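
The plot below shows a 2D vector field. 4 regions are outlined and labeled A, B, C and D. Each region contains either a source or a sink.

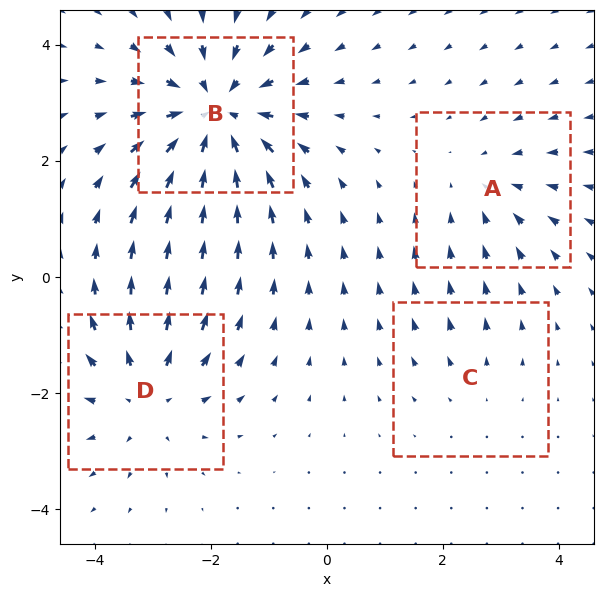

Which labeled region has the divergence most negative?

Divergence at each region's feature centre — A: about -3, B: about -6, C: about +2, D: about +4. Region B is most negative.

B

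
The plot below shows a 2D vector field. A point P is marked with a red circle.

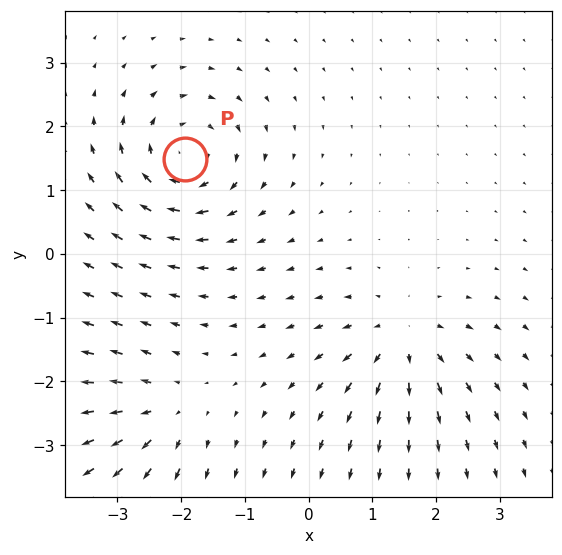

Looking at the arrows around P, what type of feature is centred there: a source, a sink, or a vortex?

vortex

At P (-1.9, 1.5) the arrows circulate clockwise. Divergence ≈0, curl about -6 — near-zero divergence with nonzero curl is a vortex.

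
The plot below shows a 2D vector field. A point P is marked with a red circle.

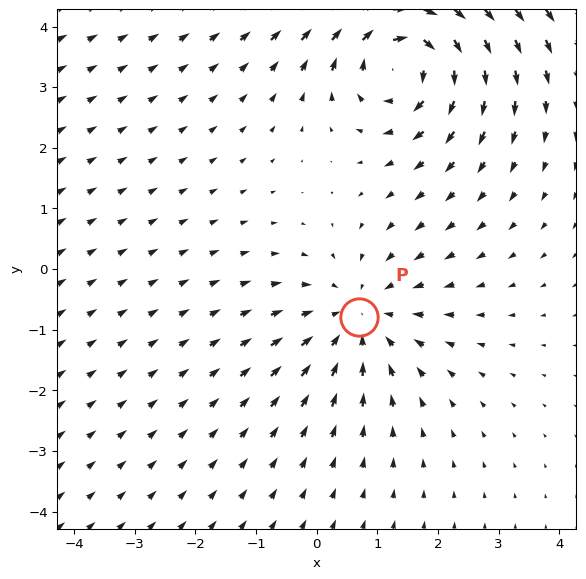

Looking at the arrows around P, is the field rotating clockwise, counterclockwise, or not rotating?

Near P at (0.7, -0.8) the arrows show no circulation. The curl there is ≈0.

not rotating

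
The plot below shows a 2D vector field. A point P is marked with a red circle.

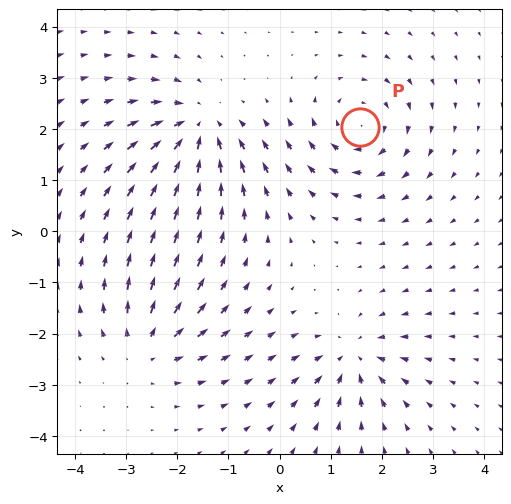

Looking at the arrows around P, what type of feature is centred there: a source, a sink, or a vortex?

At P (1.6, 2.0) the arrows circulate clockwise. Divergence ≈0, curl about -5 — near-zero divergence with nonzero curl is a vortex.

vortex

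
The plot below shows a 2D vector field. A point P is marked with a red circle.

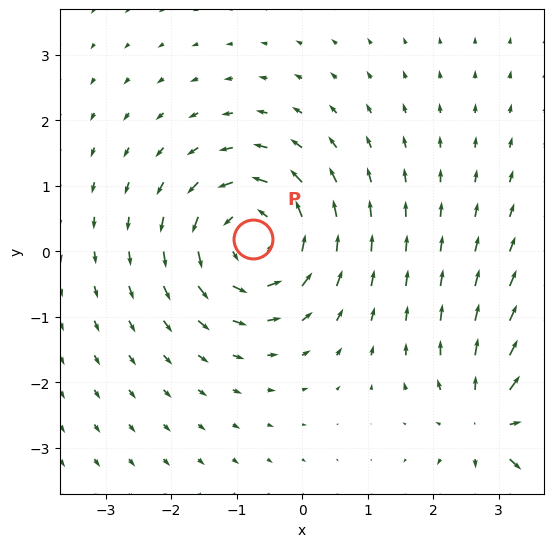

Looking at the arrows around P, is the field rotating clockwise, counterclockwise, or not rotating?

counterclockwise

Near P at (-0.7, 0.2) the arrows circulate counterclockwise. The curl (z-component) there is about +4; positive curl means counterclockwise rotation.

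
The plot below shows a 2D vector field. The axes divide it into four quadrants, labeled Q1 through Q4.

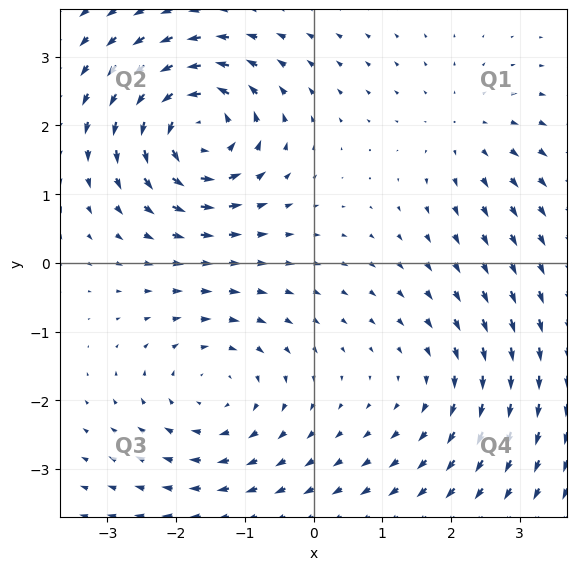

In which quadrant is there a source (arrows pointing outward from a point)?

The source sits at approximately (2.2, 1.9), which lies in quadrant Q1. The divergence there is about +3, positive as expected for a source.

Q1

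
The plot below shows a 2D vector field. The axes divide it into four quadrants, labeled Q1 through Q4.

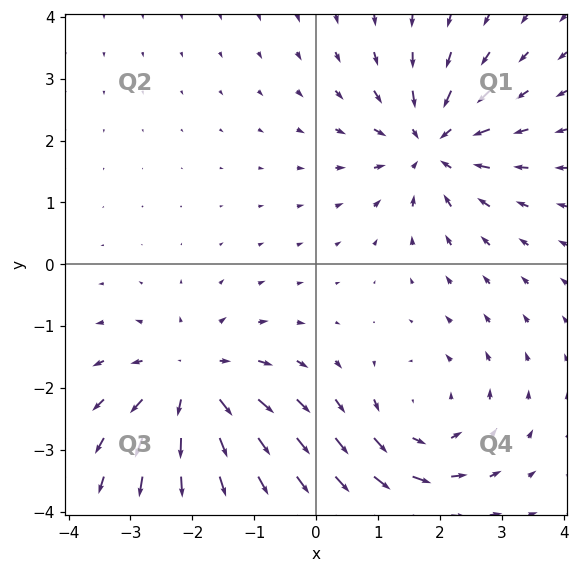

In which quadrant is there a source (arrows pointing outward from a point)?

Q3

The source sits at approximately (-2.0, -1.9), which lies in quadrant Q3. The divergence there is about +3, positive as expected for a source.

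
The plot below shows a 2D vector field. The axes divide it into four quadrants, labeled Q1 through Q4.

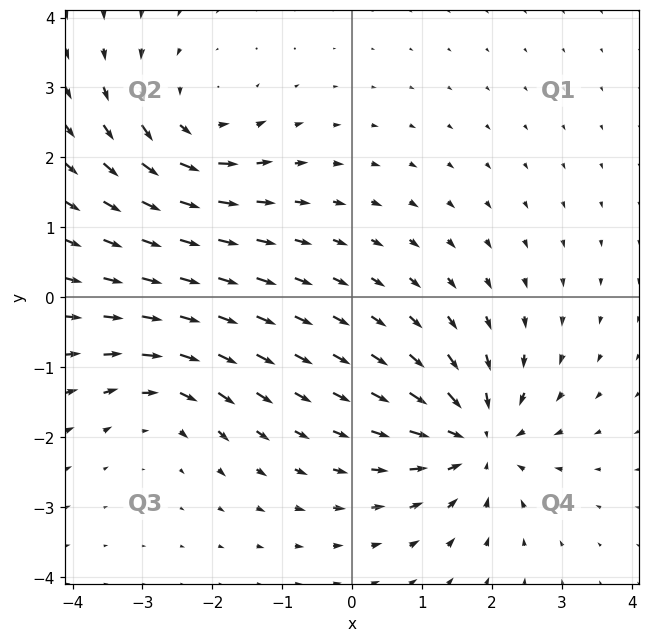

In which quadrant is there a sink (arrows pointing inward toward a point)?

The sink sits at approximately (1.8, -2.0), which lies in quadrant Q4. The divergence there is about -6, negative as expected for a sink.

Q4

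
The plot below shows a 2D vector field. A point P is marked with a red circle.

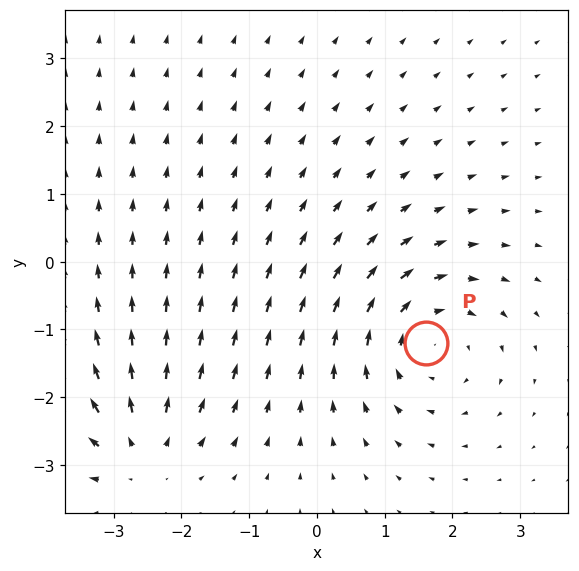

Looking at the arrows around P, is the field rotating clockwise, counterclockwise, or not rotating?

Near P at (1.6, -1.2) the arrows circulate clockwise. The curl (z-component) there is about -4; negative curl means clockwise rotation.

clockwise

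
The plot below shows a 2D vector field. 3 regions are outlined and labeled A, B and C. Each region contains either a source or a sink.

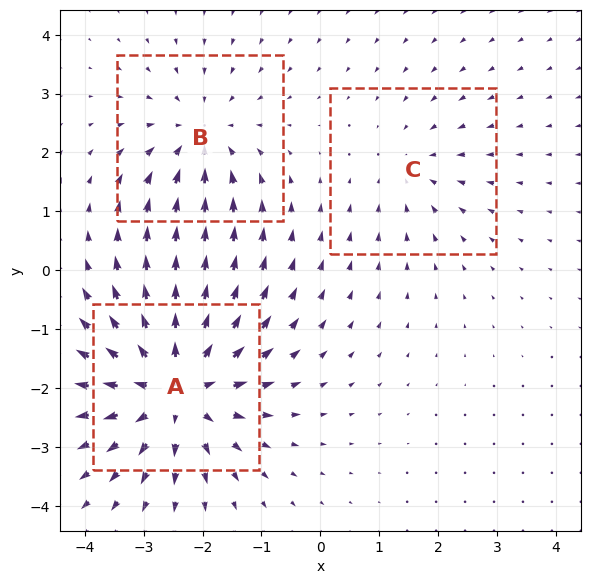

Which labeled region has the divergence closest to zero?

C

Divergence at each region's feature centre — A: about +5, B: about -3, C: about -2. Region C is closest to zero.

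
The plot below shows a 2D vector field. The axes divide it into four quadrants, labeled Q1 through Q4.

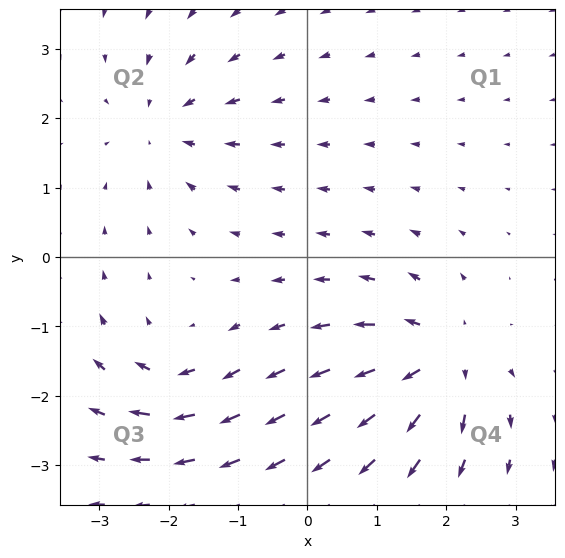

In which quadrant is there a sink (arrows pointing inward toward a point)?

The sink sits at approximately (-2.1, 1.9), which lies in quadrant Q2. The divergence there is about -4, negative as expected for a sink.

Q2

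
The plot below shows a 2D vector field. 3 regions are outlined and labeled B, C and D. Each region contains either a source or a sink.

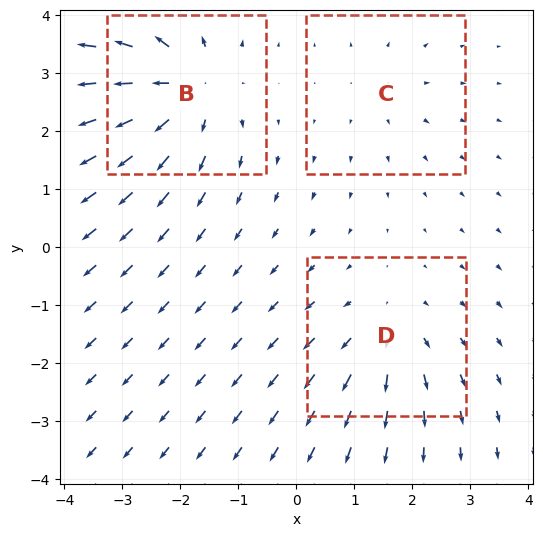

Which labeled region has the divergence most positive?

Divergence at each region's feature centre — B: about +5, C: about +2, D: about +3. Region B is most positive.

B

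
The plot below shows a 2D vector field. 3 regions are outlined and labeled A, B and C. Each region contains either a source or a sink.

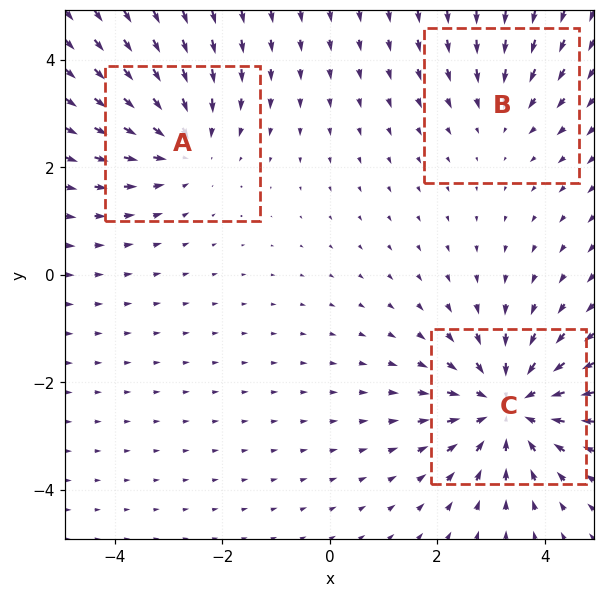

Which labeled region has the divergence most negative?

C

Divergence at each region's feature centre — A: about -3, B: about -2, C: about -4. Region C is most negative.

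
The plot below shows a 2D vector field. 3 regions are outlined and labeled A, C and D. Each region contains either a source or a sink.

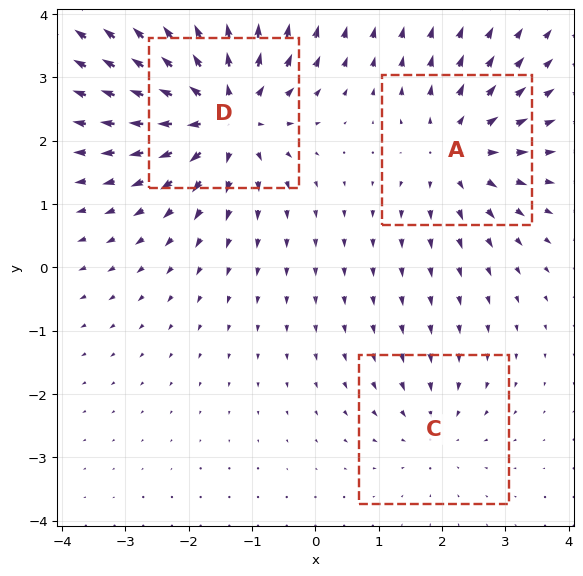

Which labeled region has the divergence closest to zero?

Divergence at each region's feature centre — A: about +4, C: about -2, D: about +6. Region C is closest to zero.

C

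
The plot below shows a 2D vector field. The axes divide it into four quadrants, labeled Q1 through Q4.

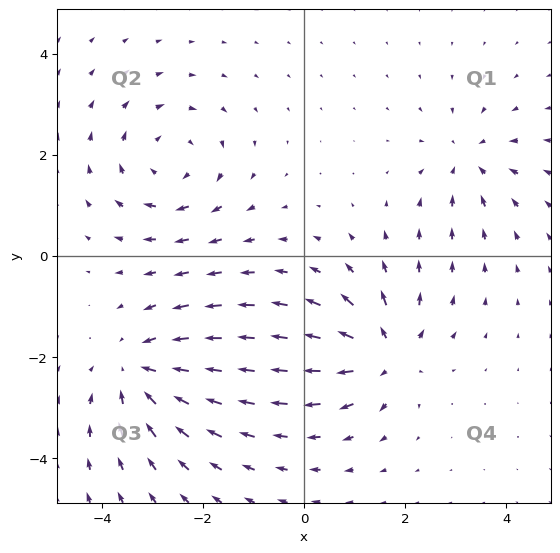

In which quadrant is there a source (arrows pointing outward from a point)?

The source sits at approximately (1.6, -1.9), which lies in quadrant Q4. The divergence there is about +5, positive as expected for a source.

Q4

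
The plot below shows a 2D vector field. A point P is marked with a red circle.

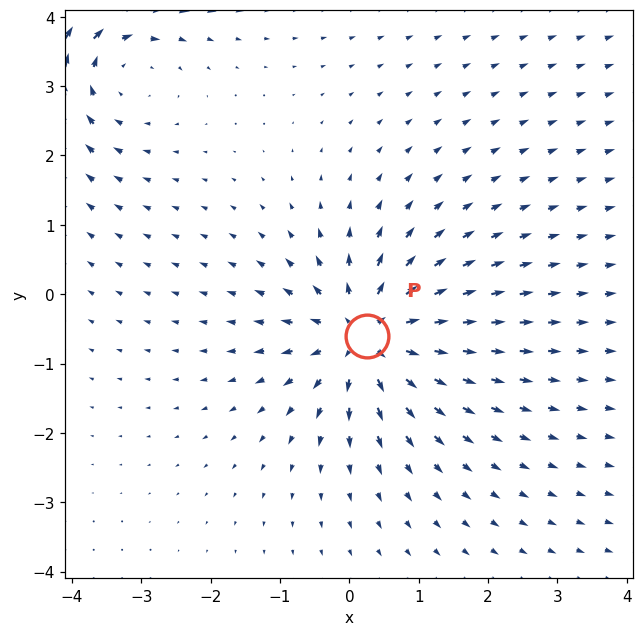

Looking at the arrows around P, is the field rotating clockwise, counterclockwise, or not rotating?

Near P at (0.3, -0.6) the arrows show no circulation. The curl there is ≈0.

not rotating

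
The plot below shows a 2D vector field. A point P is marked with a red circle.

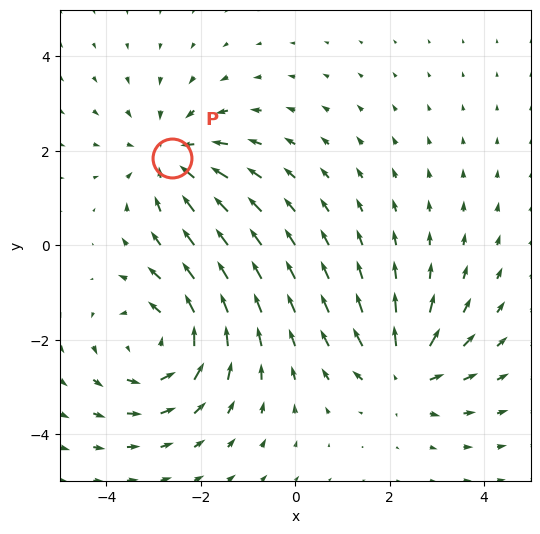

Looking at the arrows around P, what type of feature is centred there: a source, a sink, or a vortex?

sink

At P (-2.6, 1.8) the arrows converge inward. Divergence about -3, curl ≈0 — negative divergence with near-zero curl is a sink.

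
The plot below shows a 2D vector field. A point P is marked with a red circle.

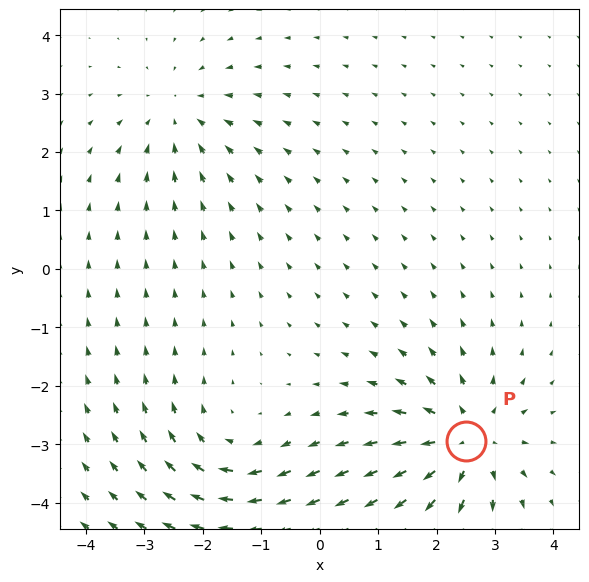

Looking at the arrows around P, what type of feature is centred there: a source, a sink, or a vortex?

At P (2.5, -2.9) the arrows spread outward. Divergence about +5, curl ≈0 — positive divergence with near-zero curl is a source.

source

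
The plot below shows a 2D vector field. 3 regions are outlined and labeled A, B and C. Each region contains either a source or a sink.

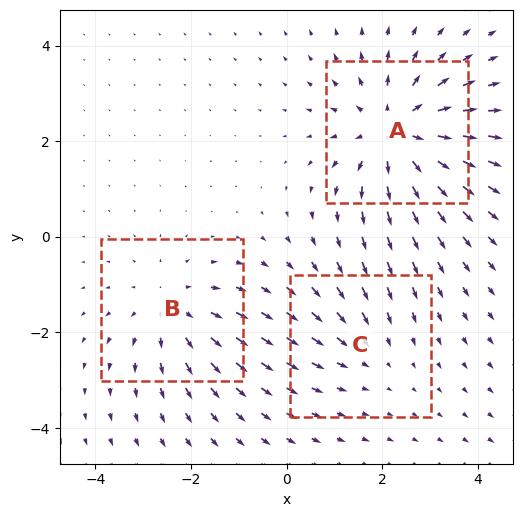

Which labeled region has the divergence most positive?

A

Divergence at each region's feature centre — A: about +4, B: about +3, C: about -2. Region A is most positive.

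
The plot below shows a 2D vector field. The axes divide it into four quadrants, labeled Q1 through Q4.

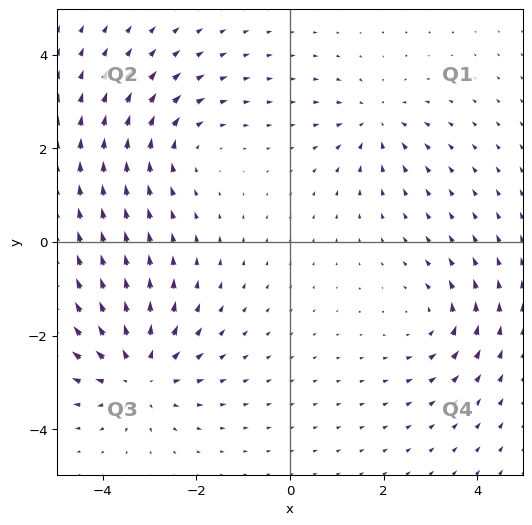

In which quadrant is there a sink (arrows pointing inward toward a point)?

Q1

The sink sits at approximately (1.8, 2.6), which lies in quadrant Q1. The divergence there is about -3, negative as expected for a sink.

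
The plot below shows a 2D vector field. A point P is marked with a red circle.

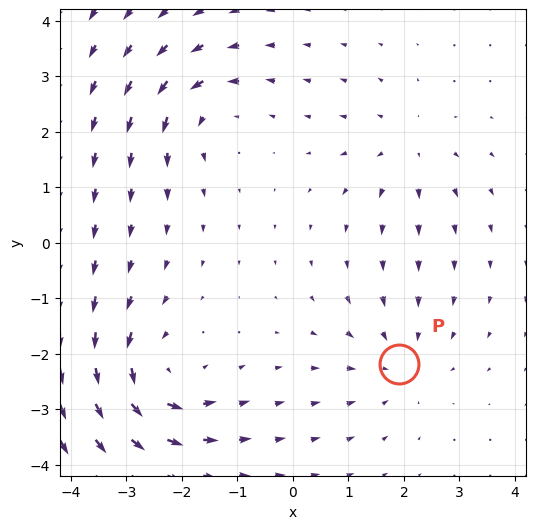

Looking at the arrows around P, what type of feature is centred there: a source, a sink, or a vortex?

At P (1.9, -2.2) the arrows converge inward. Divergence about -2, curl ≈0 — negative divergence with near-zero curl is a sink.

sink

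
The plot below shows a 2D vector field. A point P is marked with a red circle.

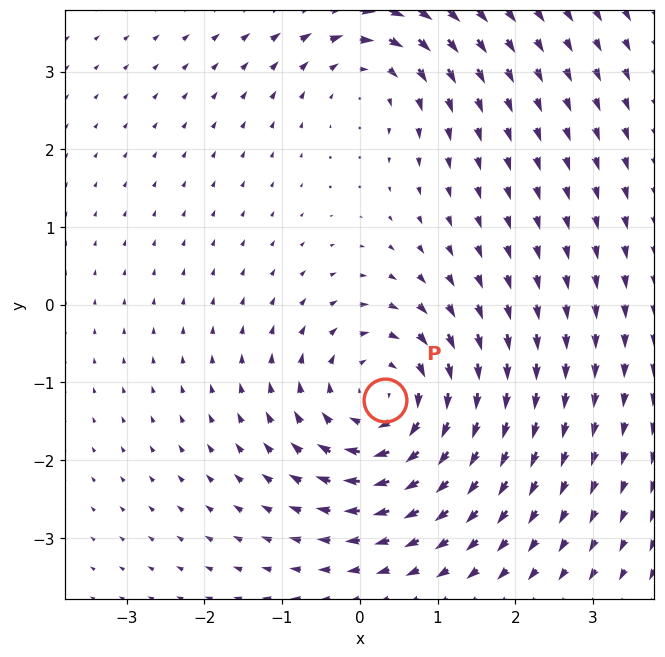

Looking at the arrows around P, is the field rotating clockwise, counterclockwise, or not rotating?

clockwise

Near P at (0.3, -1.2) the arrows circulate clockwise. The curl (z-component) there is about -4; negative curl means clockwise rotation.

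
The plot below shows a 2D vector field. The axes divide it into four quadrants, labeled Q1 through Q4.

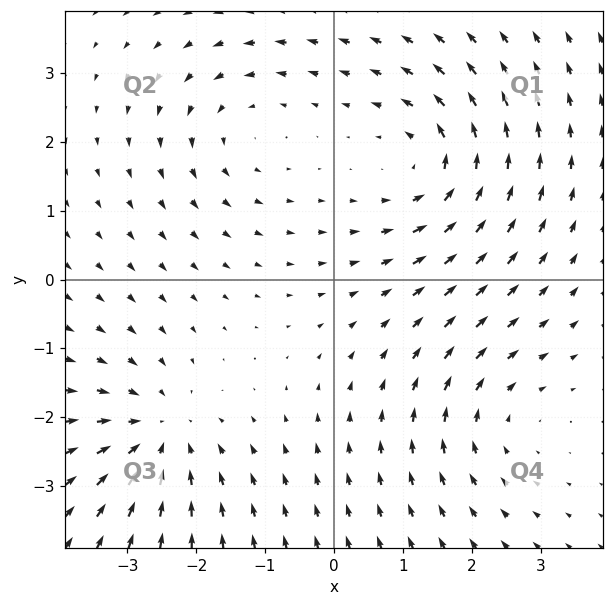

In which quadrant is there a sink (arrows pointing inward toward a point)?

The sink sits at approximately (-2.5, -2.2), which lies in quadrant Q3. The divergence there is about -5, negative as expected for a sink.

Q3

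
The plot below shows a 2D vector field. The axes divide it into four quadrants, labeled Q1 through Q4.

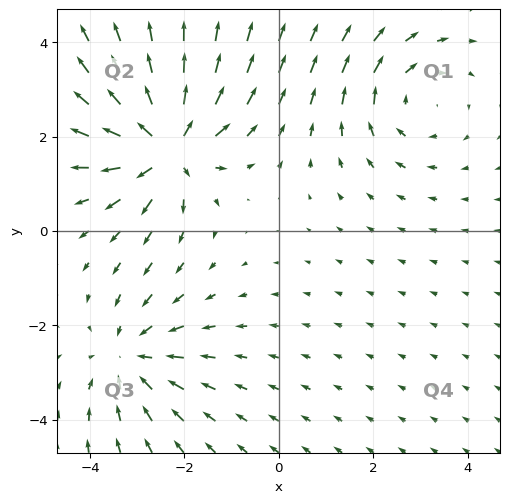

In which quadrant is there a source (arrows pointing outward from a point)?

The source sits at approximately (-2.4, 1.8), which lies in quadrant Q2. The divergence there is about +6, positive as expected for a source.

Q2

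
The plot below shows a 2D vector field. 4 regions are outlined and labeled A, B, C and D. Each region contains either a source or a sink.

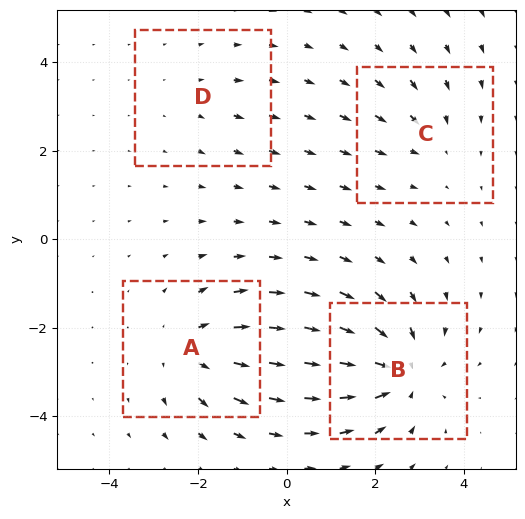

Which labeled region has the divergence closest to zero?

Divergence at each region's feature centre — A: about +4, B: about -6, C: about -3, D: about +2. Region D is closest to zero.

D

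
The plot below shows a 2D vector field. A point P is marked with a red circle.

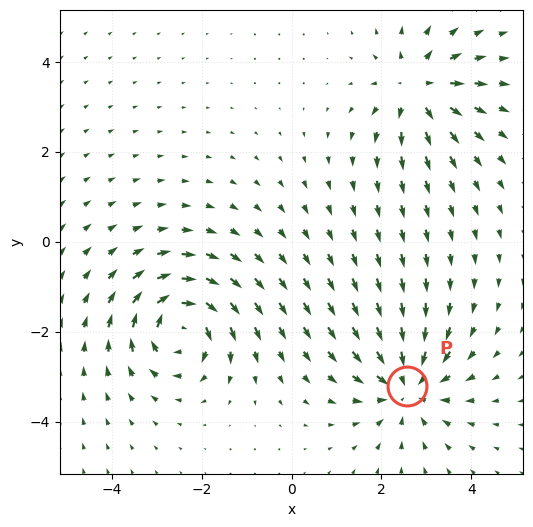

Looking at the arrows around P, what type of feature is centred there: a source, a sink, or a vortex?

sink

At P (2.6, -3.2) the arrows converge inward. Divergence about -5, curl ≈0 — negative divergence with near-zero curl is a sink.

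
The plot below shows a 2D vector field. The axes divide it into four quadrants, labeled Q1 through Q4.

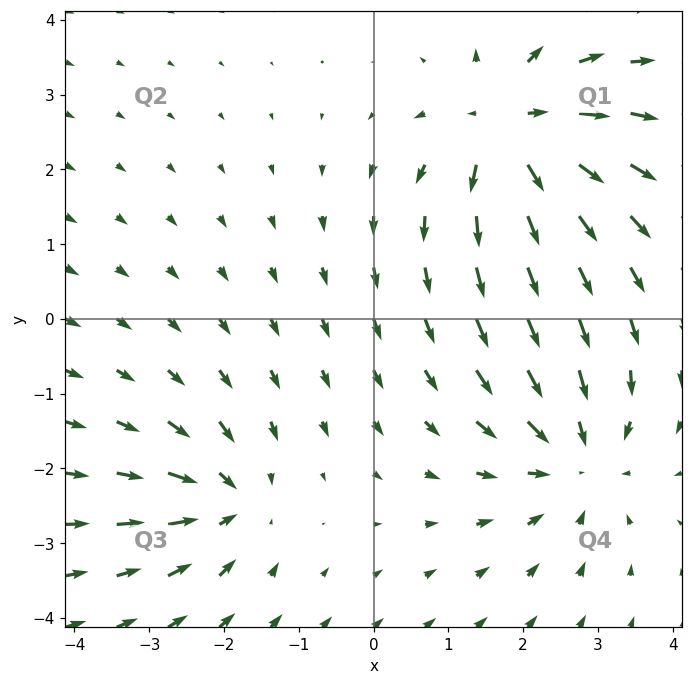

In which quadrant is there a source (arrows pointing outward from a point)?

Q1

The source sits at approximately (1.9, 2.5), which lies in quadrant Q1. The divergence there is about +6, positive as expected for a source.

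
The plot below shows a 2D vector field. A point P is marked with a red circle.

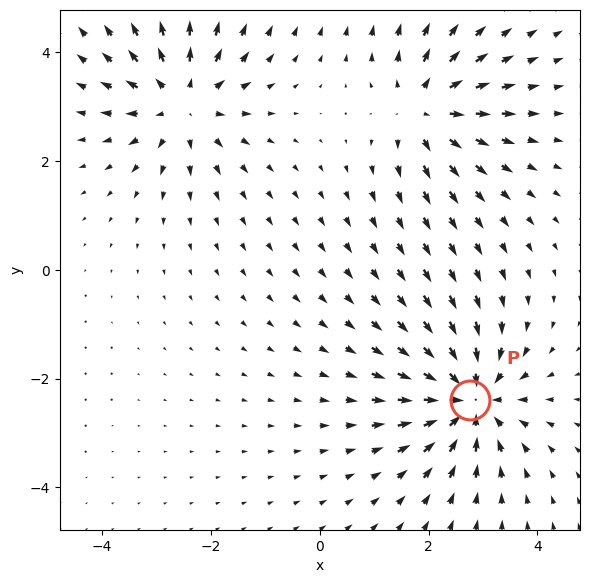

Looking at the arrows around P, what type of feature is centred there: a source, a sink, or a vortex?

At P (2.8, -2.4) the arrows converge inward. Divergence about -5, curl ≈0 — negative divergence with near-zero curl is a sink.

sink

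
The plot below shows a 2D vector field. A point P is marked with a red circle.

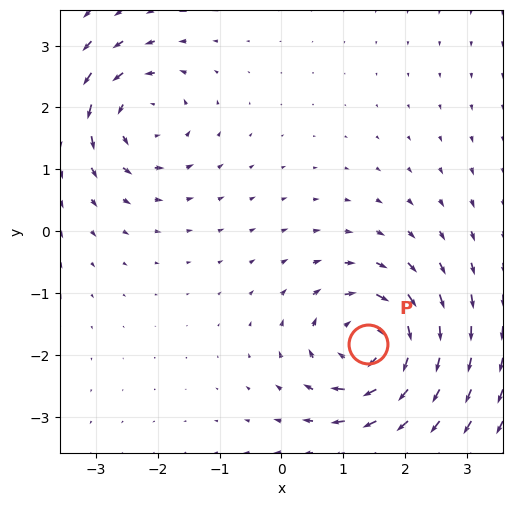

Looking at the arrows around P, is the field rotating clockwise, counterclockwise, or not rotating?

Near P at (1.4, -1.8) the arrows circulate clockwise. The curl (z-component) there is about -5; negative curl means clockwise rotation.

clockwise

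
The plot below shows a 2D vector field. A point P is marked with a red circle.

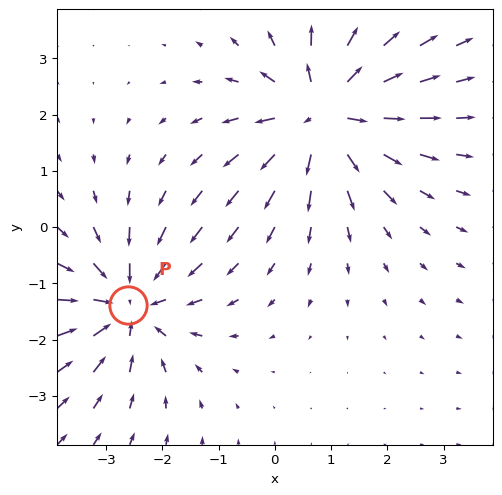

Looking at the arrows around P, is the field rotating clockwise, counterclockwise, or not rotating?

Near P at (-2.6, -1.4) the arrows show no circulation. The curl there is ≈0.

not rotating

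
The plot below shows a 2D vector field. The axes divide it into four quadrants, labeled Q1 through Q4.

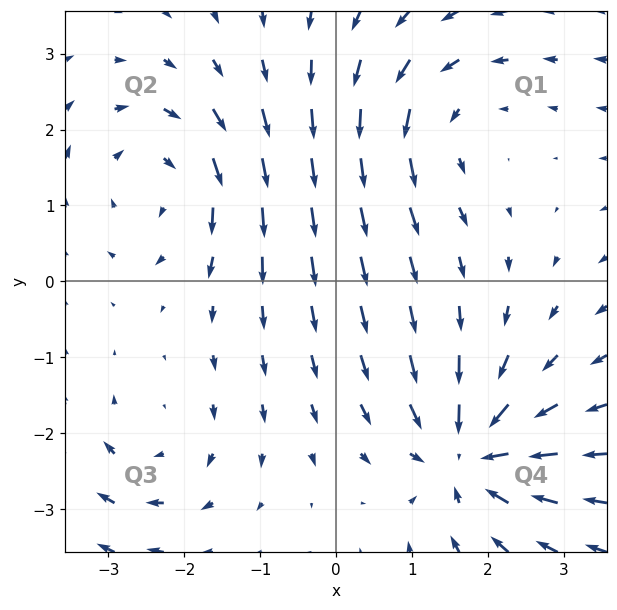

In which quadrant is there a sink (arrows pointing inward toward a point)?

Q4

The sink sits at approximately (1.8, -2.3), which lies in quadrant Q4. The divergence there is about -6, negative as expected for a sink.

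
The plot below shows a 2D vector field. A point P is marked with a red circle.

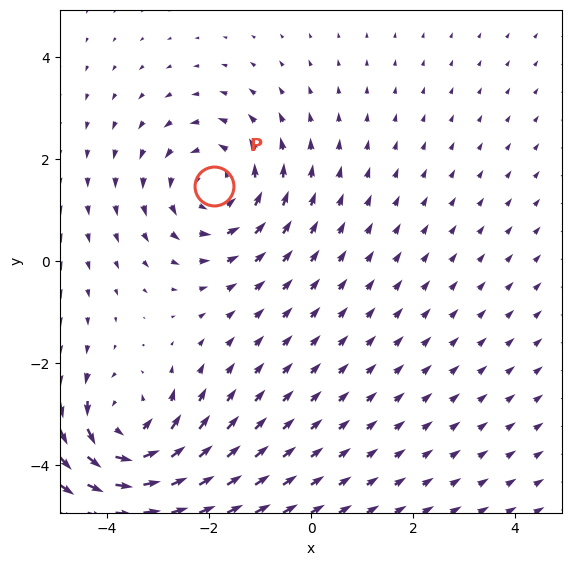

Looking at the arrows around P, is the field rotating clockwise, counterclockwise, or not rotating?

Near P at (-1.9, 1.5) the arrows circulate counterclockwise. The curl (z-component) there is about +3; positive curl means counterclockwise rotation.

counterclockwise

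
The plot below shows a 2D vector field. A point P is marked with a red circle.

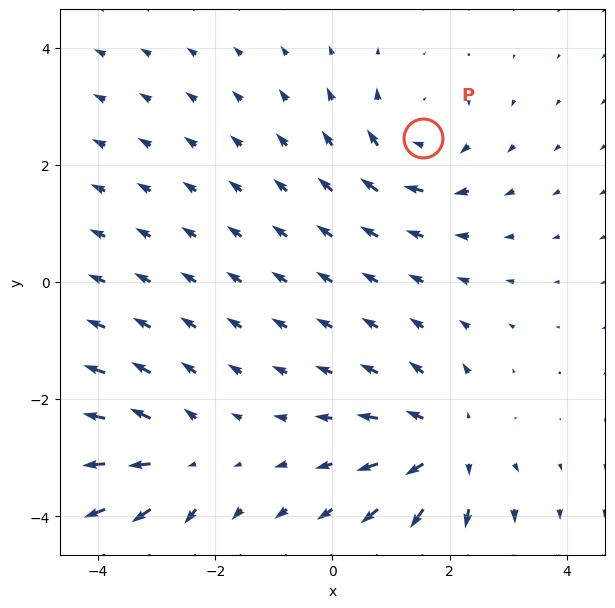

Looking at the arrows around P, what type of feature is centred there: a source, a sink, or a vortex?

vortex

At P (1.5, 2.5) the arrows circulate clockwise. Divergence ≈0, curl about -3 — near-zero divergence with nonzero curl is a vortex.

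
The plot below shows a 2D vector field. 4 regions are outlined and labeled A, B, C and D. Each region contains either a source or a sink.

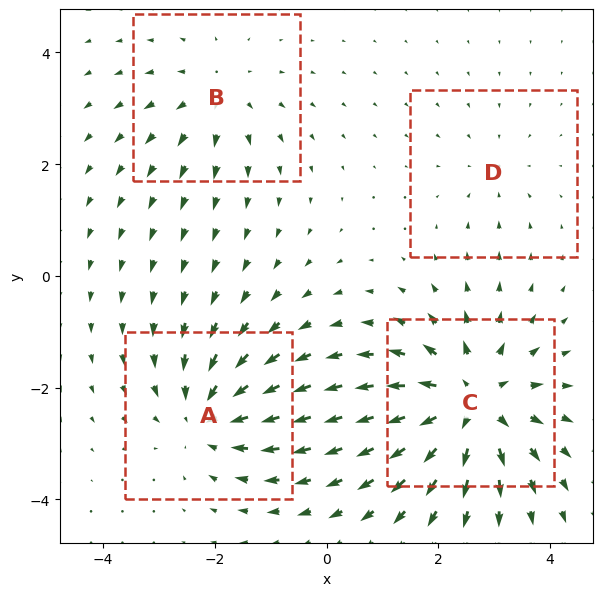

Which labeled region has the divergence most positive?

Divergence at each region's feature centre — A: about -5, B: about +3, C: about +7, D: about -2. Region C is most positive.

C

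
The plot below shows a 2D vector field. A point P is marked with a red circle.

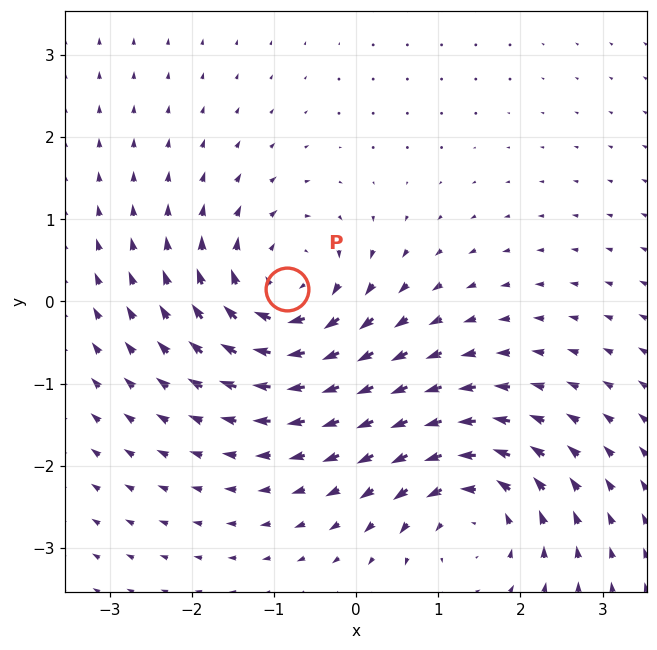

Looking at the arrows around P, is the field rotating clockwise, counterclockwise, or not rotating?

clockwise

Near P at (-0.8, 0.1) the arrows circulate clockwise. The curl (z-component) there is about -5; negative curl means clockwise rotation.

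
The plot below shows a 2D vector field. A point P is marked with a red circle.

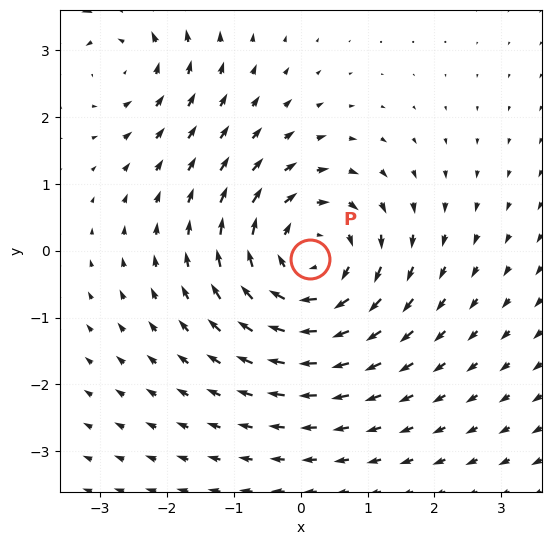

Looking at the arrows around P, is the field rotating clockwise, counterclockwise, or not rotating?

Near P at (0.1, -0.1) the arrows circulate clockwise. The curl (z-component) there is about -4; negative curl means clockwise rotation.

clockwise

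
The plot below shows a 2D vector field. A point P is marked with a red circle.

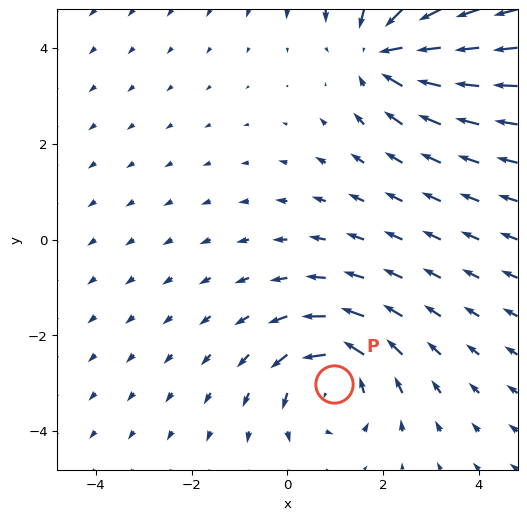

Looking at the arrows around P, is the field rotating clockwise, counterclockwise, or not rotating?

counterclockwise

Near P at (1.0, -3.0) the arrows circulate counterclockwise. The curl (z-component) there is about +4; positive curl means counterclockwise rotation.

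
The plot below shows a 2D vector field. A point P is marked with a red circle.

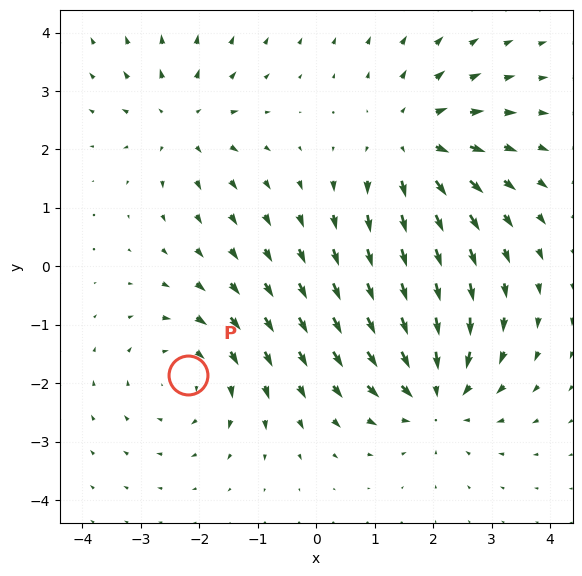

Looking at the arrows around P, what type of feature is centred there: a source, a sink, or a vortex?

At P (-2.2, -1.9) the arrows circulate clockwise. Divergence ≈0, curl about -3 — near-zero divergence with nonzero curl is a vortex.

vortex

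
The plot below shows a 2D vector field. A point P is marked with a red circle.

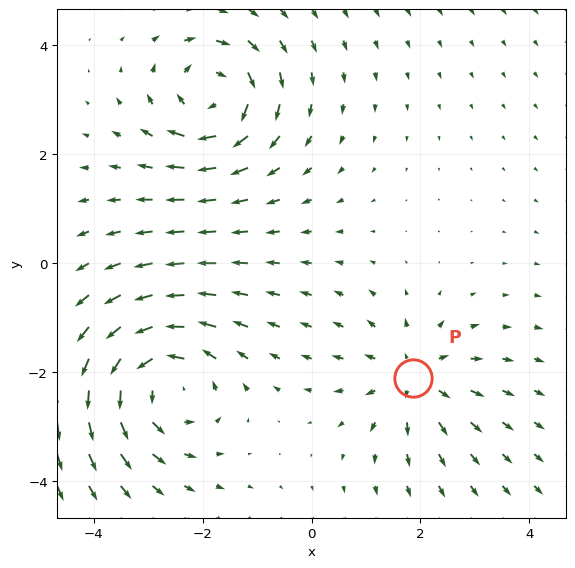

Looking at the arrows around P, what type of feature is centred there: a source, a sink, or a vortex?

source

At P (1.9, -2.1) the arrows spread outward. Divergence about +4, curl ≈0 — positive divergence with near-zero curl is a source.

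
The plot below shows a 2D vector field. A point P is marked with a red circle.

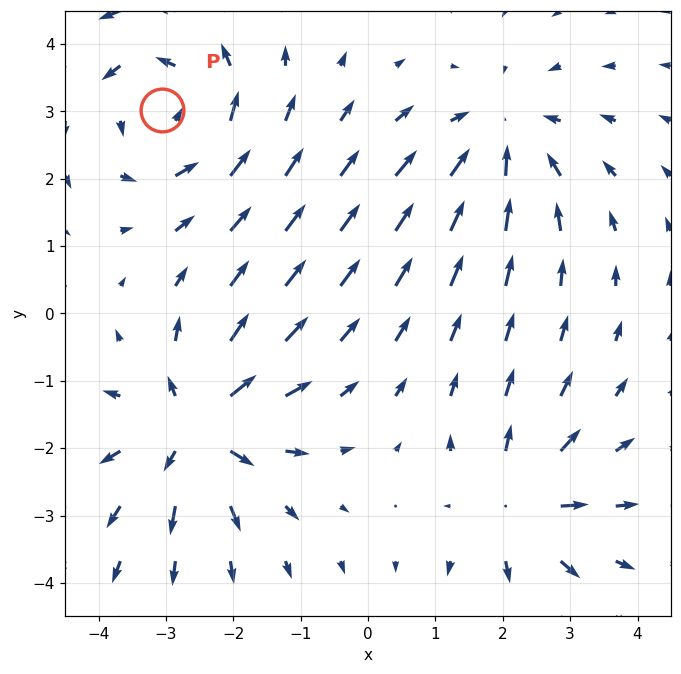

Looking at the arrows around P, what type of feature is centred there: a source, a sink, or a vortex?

vortex

At P (-3.1, 3.0) the arrows circulate counterclockwise. Divergence ≈0, curl about +3 — near-zero divergence with nonzero curl is a vortex.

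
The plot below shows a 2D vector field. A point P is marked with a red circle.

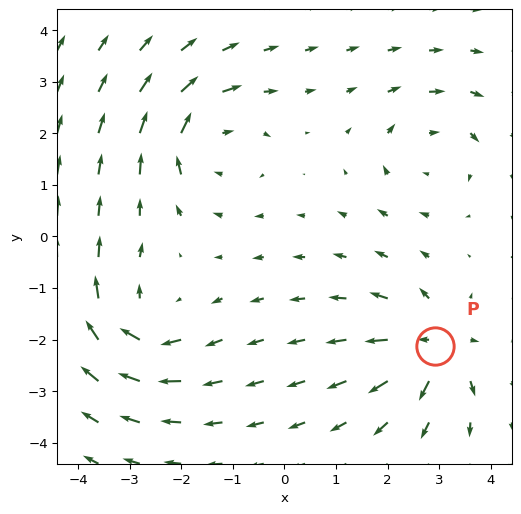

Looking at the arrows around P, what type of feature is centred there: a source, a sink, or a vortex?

At P (2.9, -2.1) the arrows spread outward. Divergence about +7, curl ≈0 — positive divergence with near-zero curl is a source.

source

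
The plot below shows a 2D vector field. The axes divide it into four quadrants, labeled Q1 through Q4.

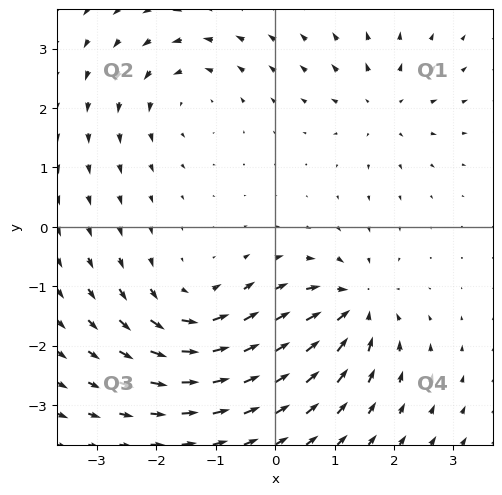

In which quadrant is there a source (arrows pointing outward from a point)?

Q1

The source sits at approximately (1.8, 2.0), which lies in quadrant Q1. The divergence there is about +4, positive as expected for a source.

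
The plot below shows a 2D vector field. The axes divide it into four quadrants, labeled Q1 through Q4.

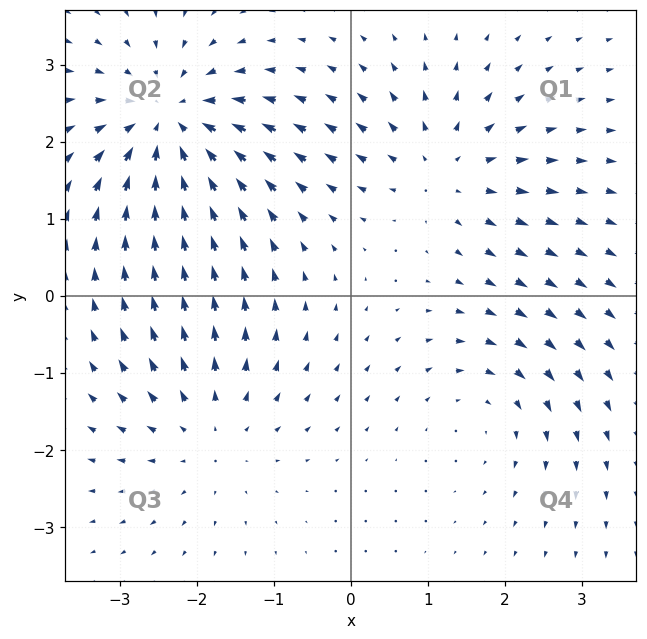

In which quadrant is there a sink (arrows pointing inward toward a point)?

The sink sits at approximately (-2.3, 2.2), which lies in quadrant Q2. The divergence there is about -6, negative as expected for a sink.

Q2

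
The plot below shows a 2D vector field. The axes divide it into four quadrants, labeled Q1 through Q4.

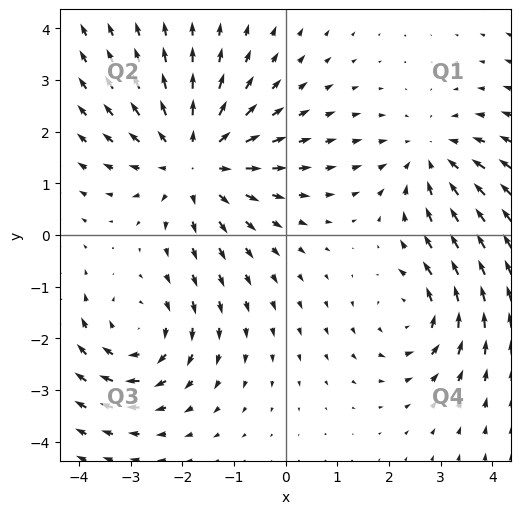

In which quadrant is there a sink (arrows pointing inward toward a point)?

Q1

The sink sits at approximately (2.8, 1.5), which lies in quadrant Q1. The divergence there is about -3, negative as expected for a sink.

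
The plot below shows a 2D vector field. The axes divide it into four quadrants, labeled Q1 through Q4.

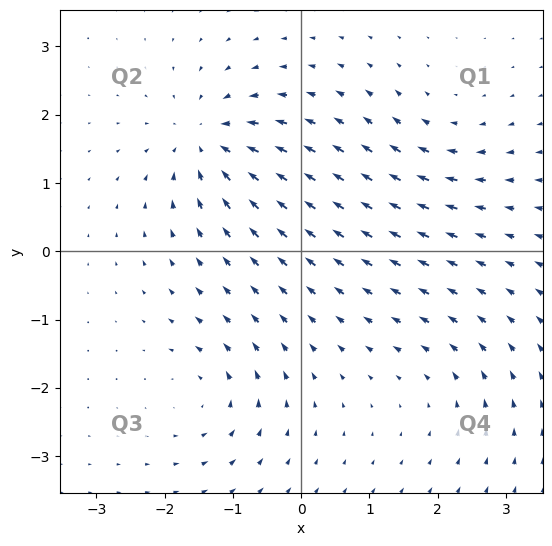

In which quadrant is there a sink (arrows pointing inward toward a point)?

Q2

The sink sits at approximately (-1.4, 1.6), which lies in quadrant Q2. The divergence there is about -7, negative as expected for a sink.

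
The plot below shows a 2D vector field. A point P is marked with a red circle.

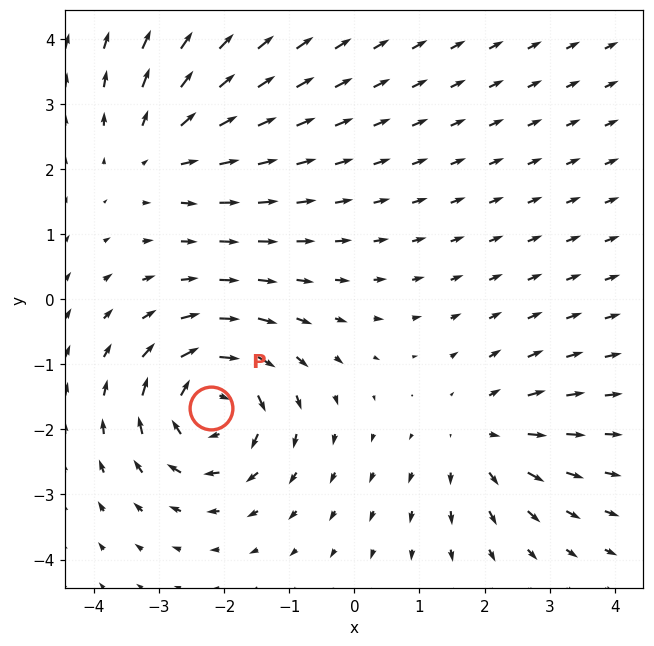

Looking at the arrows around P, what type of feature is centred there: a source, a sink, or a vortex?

vortex

At P (-2.2, -1.7) the arrows circulate clockwise. Divergence ≈0, curl about -5 — near-zero divergence with nonzero curl is a vortex.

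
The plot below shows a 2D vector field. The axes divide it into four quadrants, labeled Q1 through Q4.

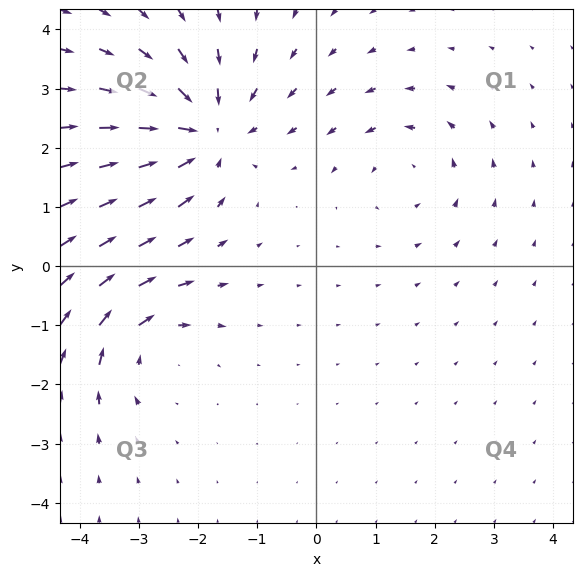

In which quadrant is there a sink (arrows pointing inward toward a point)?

Q2

The sink sits at approximately (-1.9, 2.3), which lies in quadrant Q2. The divergence there is about -5, negative as expected for a sink.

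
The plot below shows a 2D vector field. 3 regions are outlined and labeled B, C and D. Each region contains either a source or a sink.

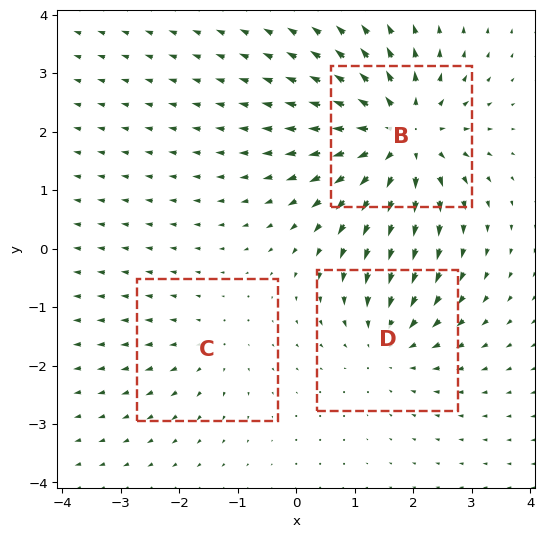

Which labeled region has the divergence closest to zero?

C

Divergence at each region's feature centre — B: about +5, C: about +2, D: about -3. Region C is closest to zero.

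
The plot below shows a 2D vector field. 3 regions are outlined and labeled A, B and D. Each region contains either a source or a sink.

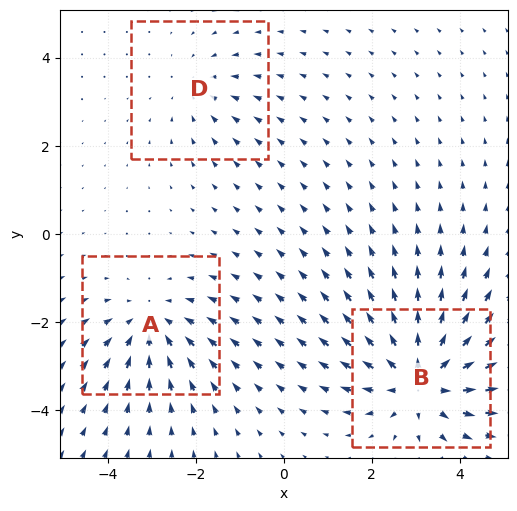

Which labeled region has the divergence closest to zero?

D

Divergence at each region's feature centre — A: about -3, B: about +4, D: about -2. Region D is closest to zero.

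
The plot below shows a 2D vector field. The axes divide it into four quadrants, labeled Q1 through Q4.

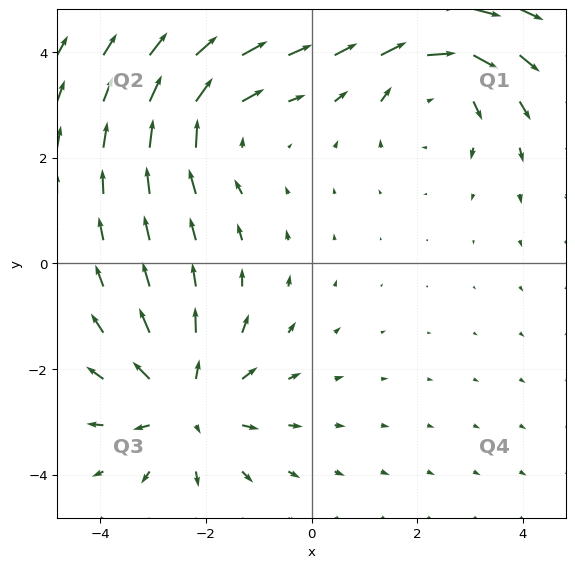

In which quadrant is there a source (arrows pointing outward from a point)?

Q3

The source sits at approximately (-2.4, -2.7), which lies in quadrant Q3. The divergence there is about +4, positive as expected for a source.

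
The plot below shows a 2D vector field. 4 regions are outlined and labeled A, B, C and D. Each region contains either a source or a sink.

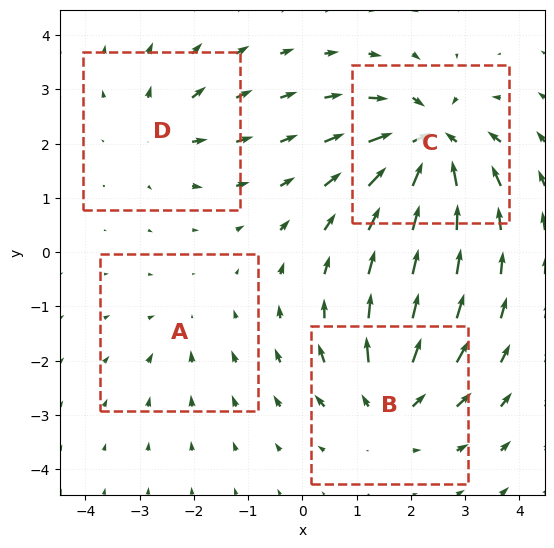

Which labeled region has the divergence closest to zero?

A

Divergence at each region's feature centre — A: about -2, B: about +6, C: about -8, D: about +4. Region A is closest to zero.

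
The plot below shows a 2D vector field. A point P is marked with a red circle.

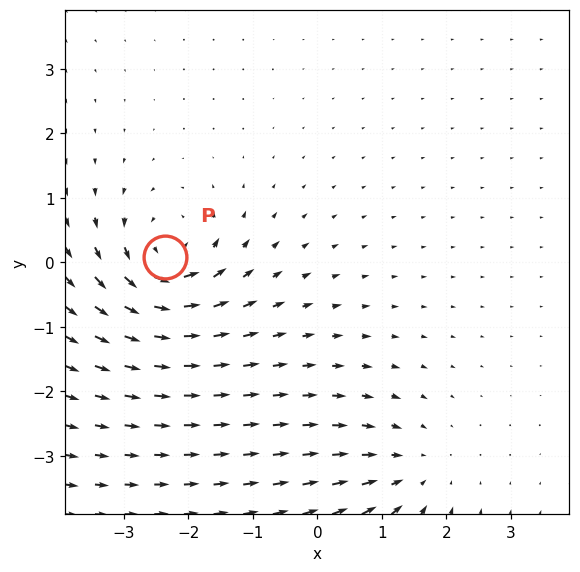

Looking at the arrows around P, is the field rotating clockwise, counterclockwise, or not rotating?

counterclockwise

Near P at (-2.4, 0.1) the arrows circulate counterclockwise. The curl (z-component) there is about +5; positive curl means counterclockwise rotation.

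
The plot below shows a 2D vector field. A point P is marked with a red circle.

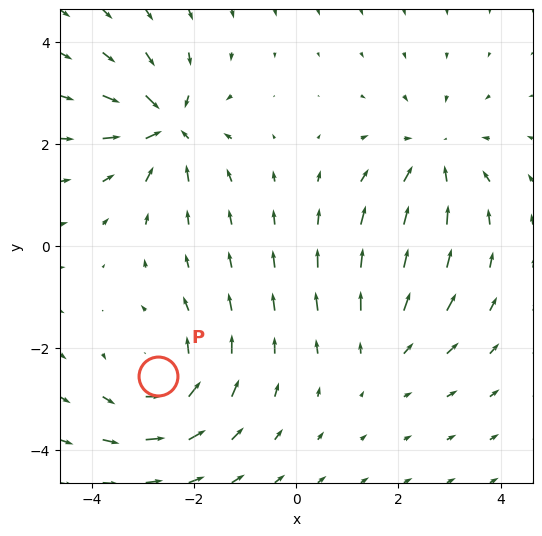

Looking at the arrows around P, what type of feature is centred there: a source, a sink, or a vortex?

vortex

At P (-2.7, -2.5) the arrows circulate counterclockwise. Divergence ≈0, curl about +4 — near-zero divergence with nonzero curl is a vortex.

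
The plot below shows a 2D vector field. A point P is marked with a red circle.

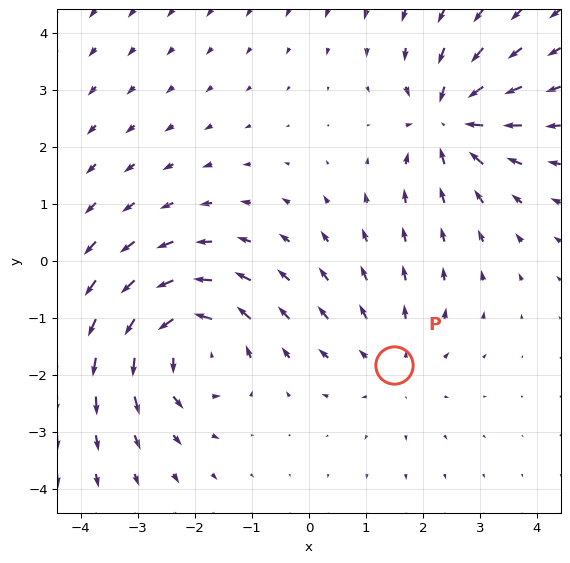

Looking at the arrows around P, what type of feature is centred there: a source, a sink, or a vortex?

source

At P (1.5, -1.8) the arrows spread outward. Divergence about +2, curl ≈0 — positive divergence with near-zero curl is a source.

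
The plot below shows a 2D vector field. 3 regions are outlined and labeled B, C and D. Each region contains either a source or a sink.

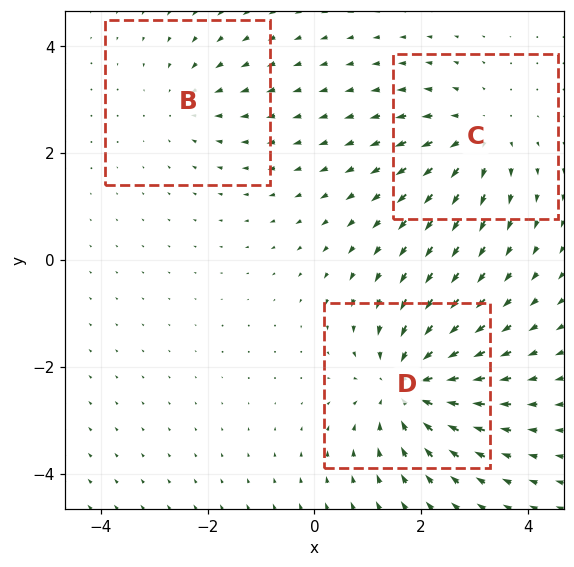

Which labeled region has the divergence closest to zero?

B

Divergence at each region's feature centre — B: about -2, C: about +3, D: about -4. Region B is closest to zero.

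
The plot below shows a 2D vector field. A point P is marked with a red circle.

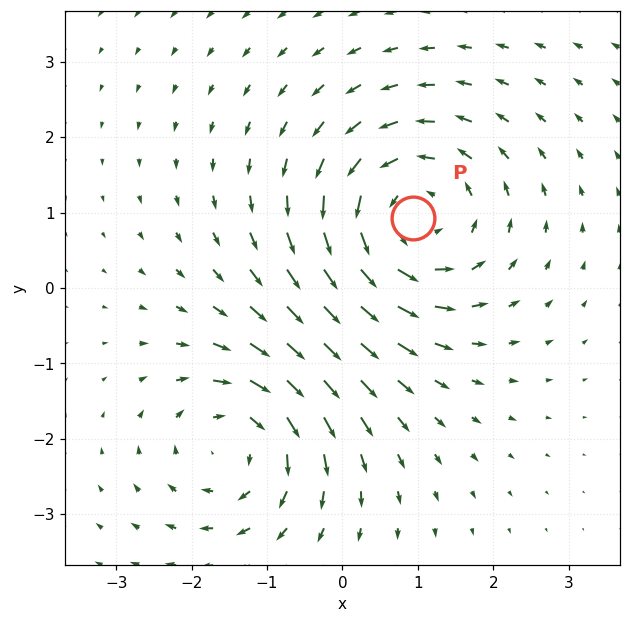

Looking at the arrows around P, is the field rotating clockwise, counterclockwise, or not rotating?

counterclockwise

Near P at (0.9, 0.9) the arrows circulate counterclockwise. The curl (z-component) there is about +4; positive curl means counterclockwise rotation.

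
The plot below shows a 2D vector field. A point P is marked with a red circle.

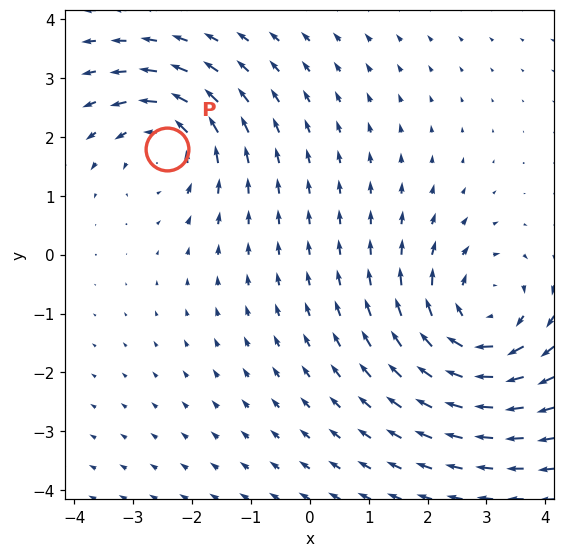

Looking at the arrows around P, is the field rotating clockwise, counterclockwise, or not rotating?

Near P at (-2.4, 1.8) the arrows circulate counterclockwise. The curl (z-component) there is about +3; positive curl means counterclockwise rotation.

counterclockwise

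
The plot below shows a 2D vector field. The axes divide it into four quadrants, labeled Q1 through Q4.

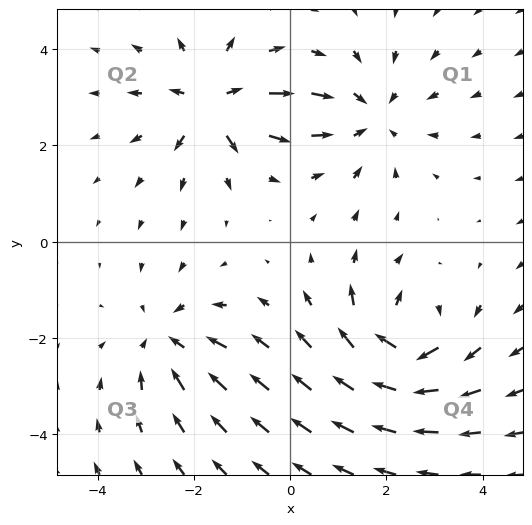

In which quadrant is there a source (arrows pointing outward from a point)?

Q2

The source sits at approximately (-1.6, 2.9), which lies in quadrant Q2. The divergence there is about +6, positive as expected for a source.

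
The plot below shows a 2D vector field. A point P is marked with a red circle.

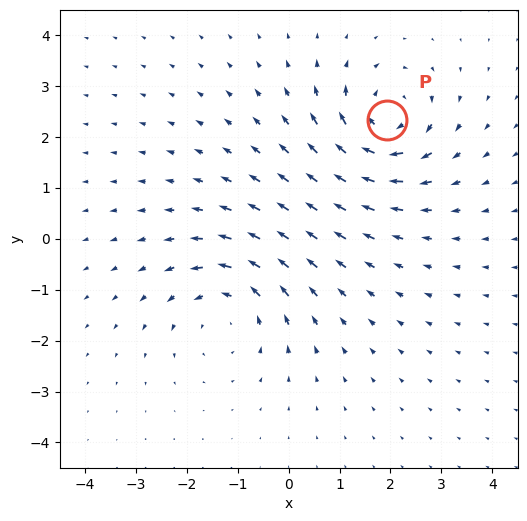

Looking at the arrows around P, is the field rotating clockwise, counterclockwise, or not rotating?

clockwise

Near P at (1.9, 2.3) the arrows circulate clockwise. The curl (z-component) there is about -6; negative curl means clockwise rotation.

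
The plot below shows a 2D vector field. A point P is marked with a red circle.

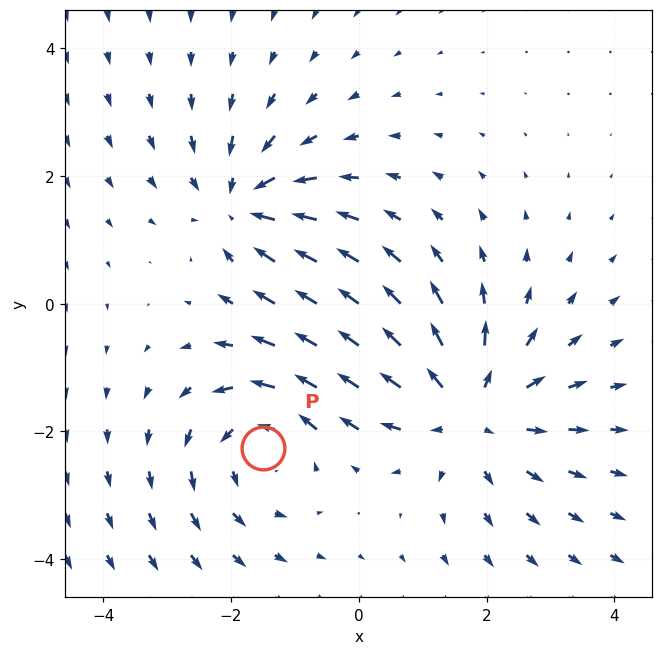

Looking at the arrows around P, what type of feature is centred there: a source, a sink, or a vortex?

vortex

At P (-1.5, -2.3) the arrows circulate counterclockwise. Divergence ≈0, curl about +3 — near-zero divergence with nonzero curl is a vortex.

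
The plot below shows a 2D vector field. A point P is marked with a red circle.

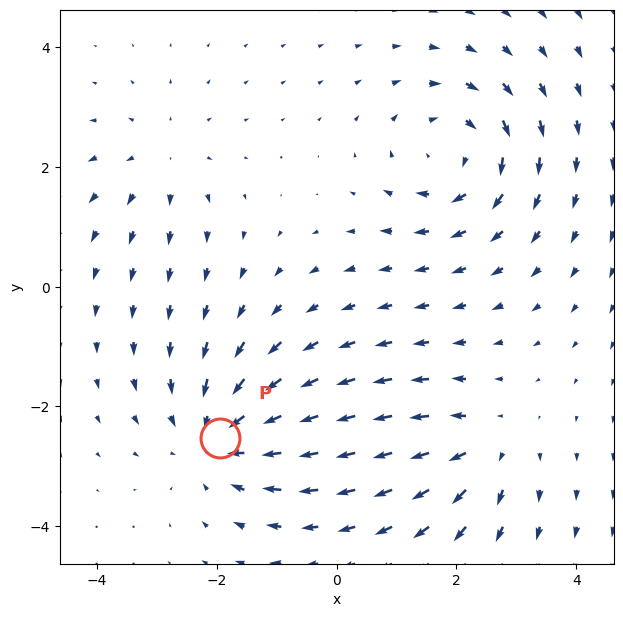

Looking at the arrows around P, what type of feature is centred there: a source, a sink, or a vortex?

sink

At P (-2.0, -2.5) the arrows converge inward. Divergence about -4, curl ≈0 — negative divergence with near-zero curl is a sink.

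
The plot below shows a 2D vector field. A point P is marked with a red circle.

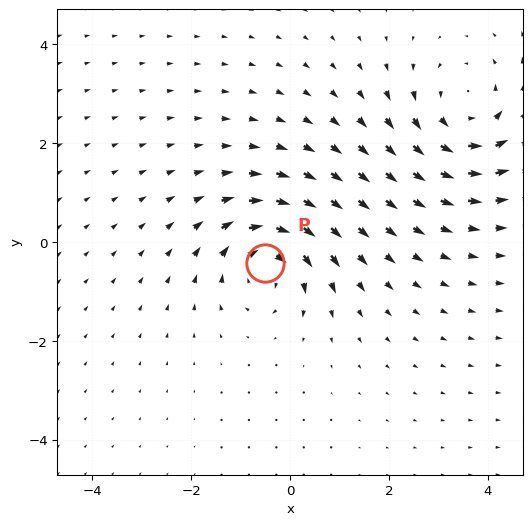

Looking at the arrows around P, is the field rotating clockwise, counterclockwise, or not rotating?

Near P at (-0.5, -0.4) the arrows circulate clockwise. The curl (z-component) there is about -5; negative curl means clockwise rotation.

clockwise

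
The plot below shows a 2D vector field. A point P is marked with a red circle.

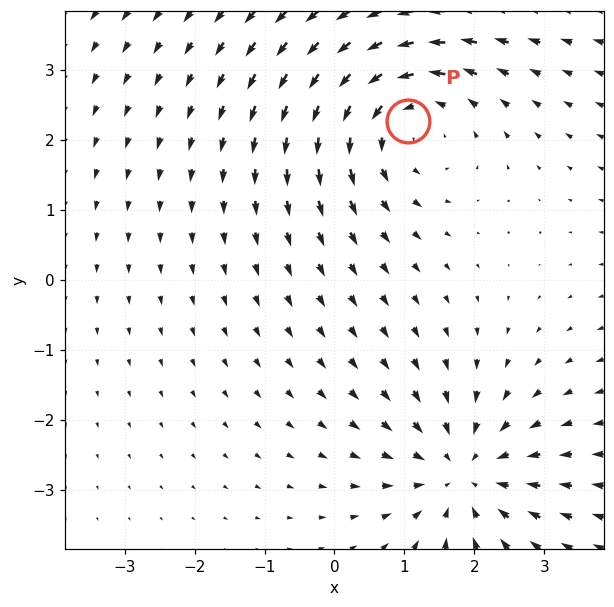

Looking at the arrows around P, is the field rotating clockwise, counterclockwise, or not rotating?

Near P at (1.0, 2.3) the arrows circulate counterclockwise. The curl (z-component) there is about +4; positive curl means counterclockwise rotation.

counterclockwise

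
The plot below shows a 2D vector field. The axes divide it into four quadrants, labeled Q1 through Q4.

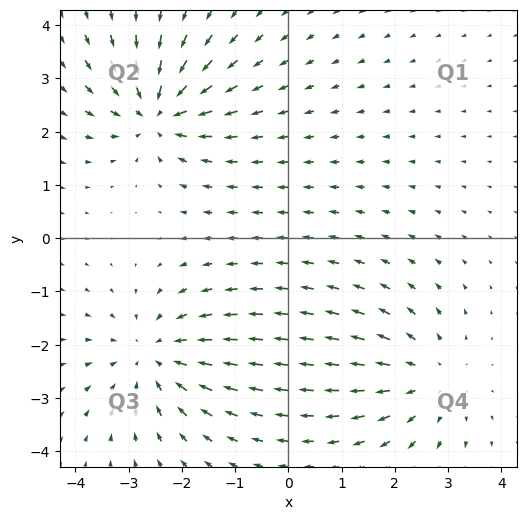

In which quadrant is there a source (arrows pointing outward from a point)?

The source sits at approximately (2.6, -2.6), which lies in quadrant Q4. The divergence there is about +3, positive as expected for a source.

Q4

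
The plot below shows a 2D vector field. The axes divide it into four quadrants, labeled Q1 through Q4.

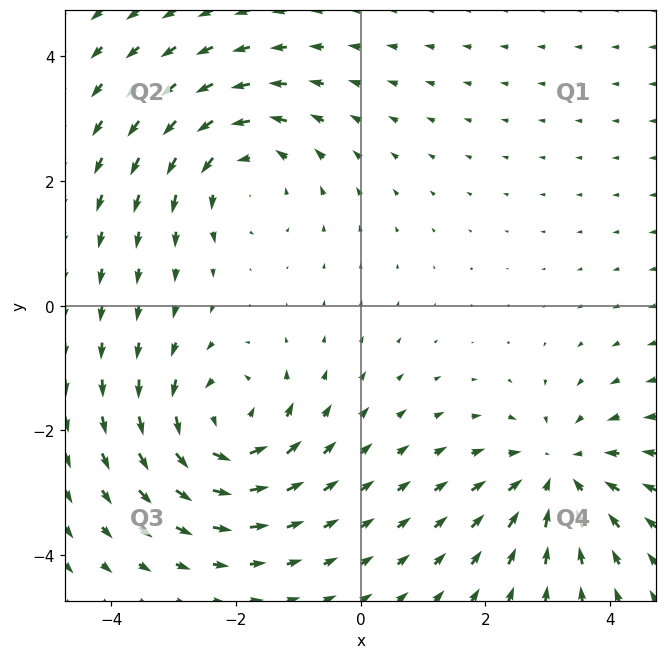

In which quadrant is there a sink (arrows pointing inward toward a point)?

Q4

The sink sits at approximately (3.2, -2.7), which lies in quadrant Q4. The divergence there is about -3, negative as expected for a sink.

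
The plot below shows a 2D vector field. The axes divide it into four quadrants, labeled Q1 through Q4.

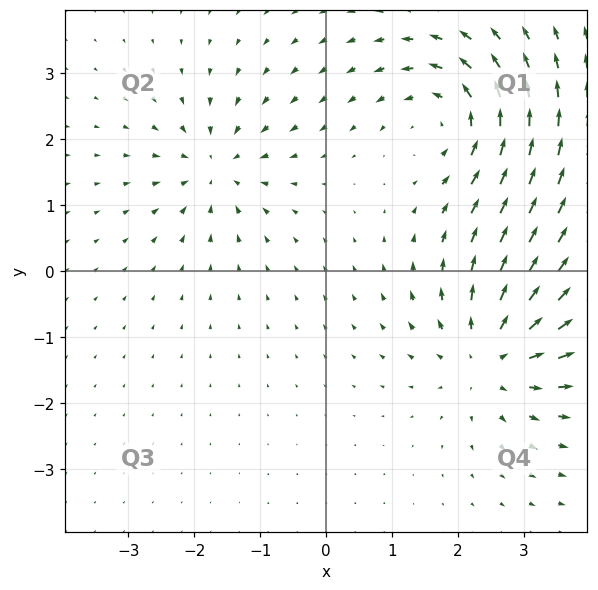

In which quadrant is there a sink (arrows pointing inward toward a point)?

The sink sits at approximately (-1.7, 1.6), which lies in quadrant Q2. The divergence there is about -4, negative as expected for a sink.

Q2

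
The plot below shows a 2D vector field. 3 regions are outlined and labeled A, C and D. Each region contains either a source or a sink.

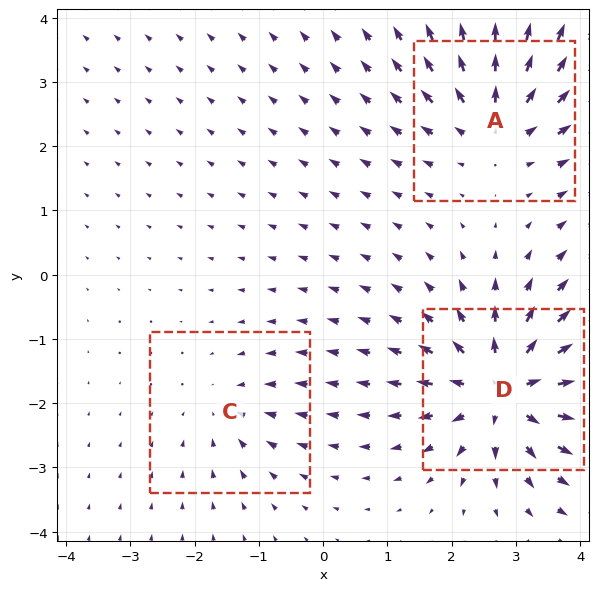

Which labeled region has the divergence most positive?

Divergence at each region's feature centre — A: about +4, C: about -2, D: about +6. Region D is most positive.

D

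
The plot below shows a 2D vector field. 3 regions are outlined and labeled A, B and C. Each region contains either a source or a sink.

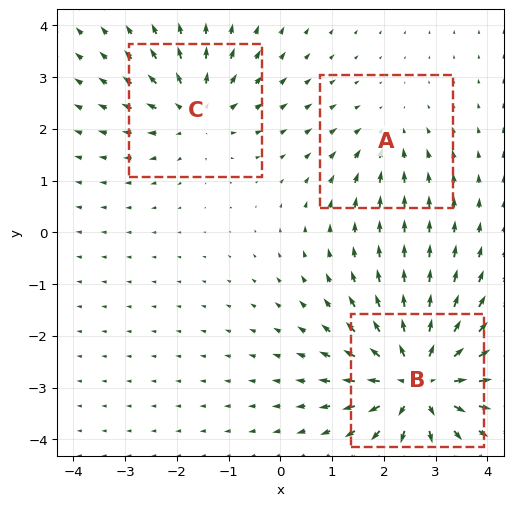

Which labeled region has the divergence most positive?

Divergence at each region's feature centre — A: about -2, B: about +6, C: about +4. Region B is most positive.

B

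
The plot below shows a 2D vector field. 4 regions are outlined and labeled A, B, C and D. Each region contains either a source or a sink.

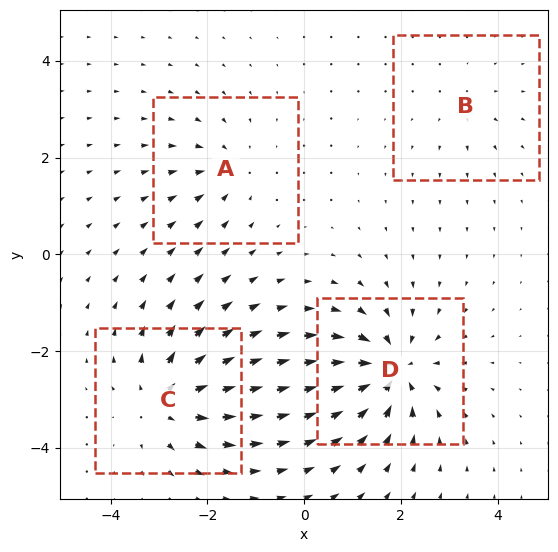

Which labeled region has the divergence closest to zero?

Divergence at each region's feature centre — A: about -4, B: about +2, C: about +6, D: about -8. Region B is closest to zero.

B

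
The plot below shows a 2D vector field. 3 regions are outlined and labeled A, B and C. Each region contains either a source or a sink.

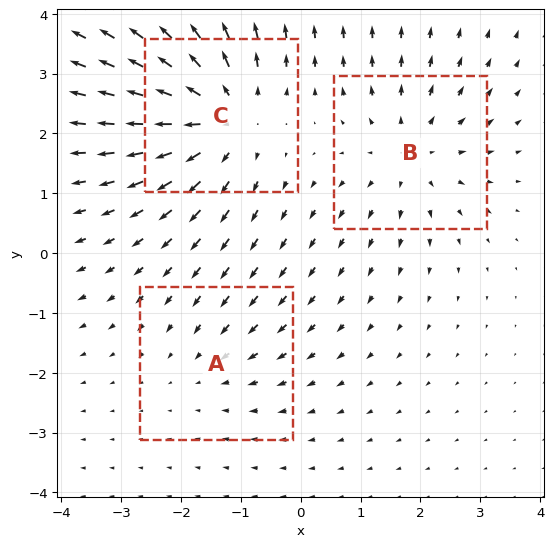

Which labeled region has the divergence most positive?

Divergence at each region's feature centre — A: about -2, B: about +3, C: about +5. Region C is most positive.

C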